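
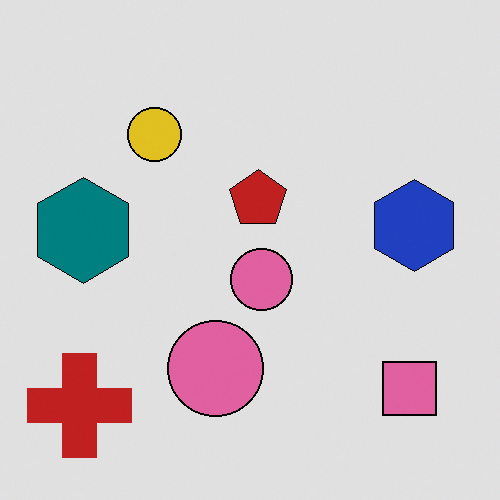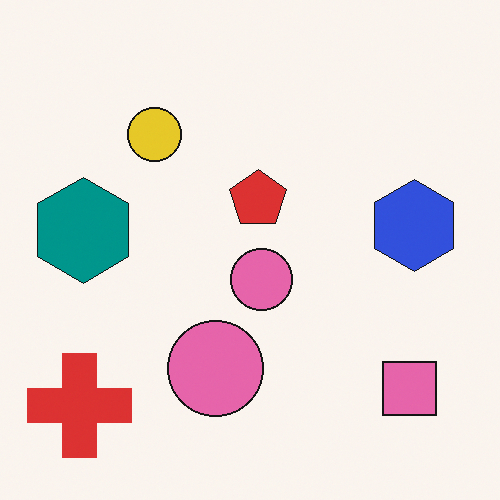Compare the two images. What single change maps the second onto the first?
This is the original image moderately posterized.

Each flat color has snapped to a coarser quantized level — most visibly, the near-white background has dropped to a flat grey.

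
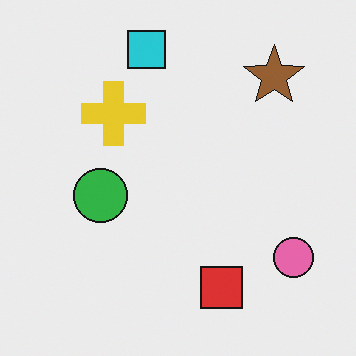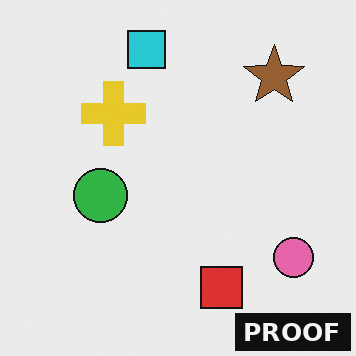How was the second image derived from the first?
Watermarked with the text "PROOF" in the lower-right corner.

A dark label reading "PROOF" appears in the lower-right corner.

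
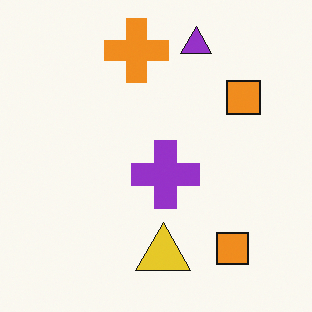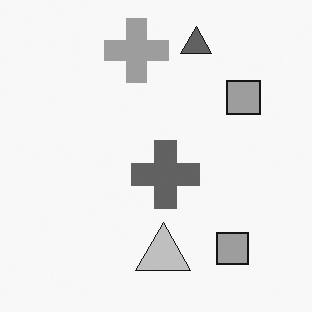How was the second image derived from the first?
The second image is the first converted to grayscale.

All color is removed — every shape is now a shade of grey.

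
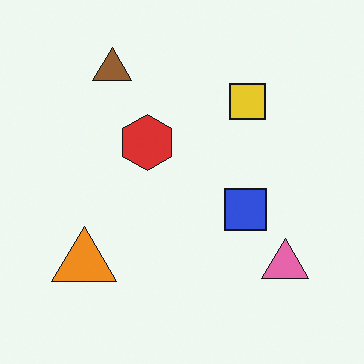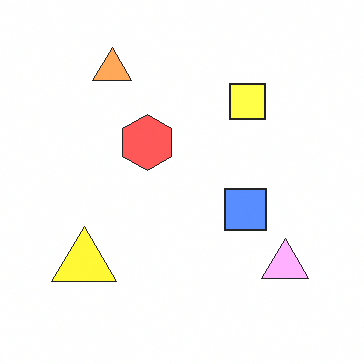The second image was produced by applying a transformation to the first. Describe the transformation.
The second image is the first brightened a lot.

Every pixel — background and shapes alike — is uniformly brightened.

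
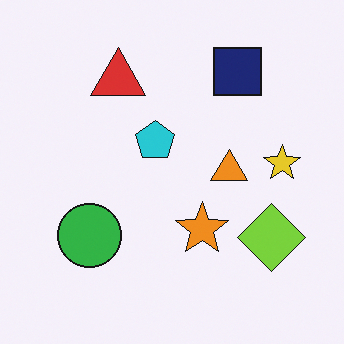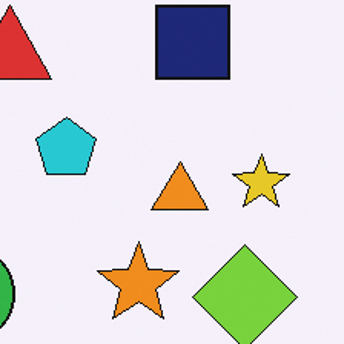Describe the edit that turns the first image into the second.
The transformation is: cropped to a modestly smaller region and rescaled.

The visible shapes are larger and the field of view is narrower; shapes near the original edges may be partly or wholly outside the frame — a crop-and-rescale.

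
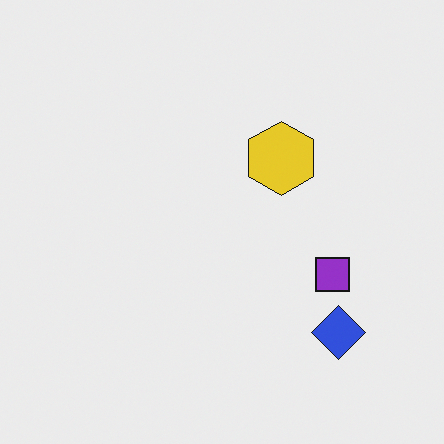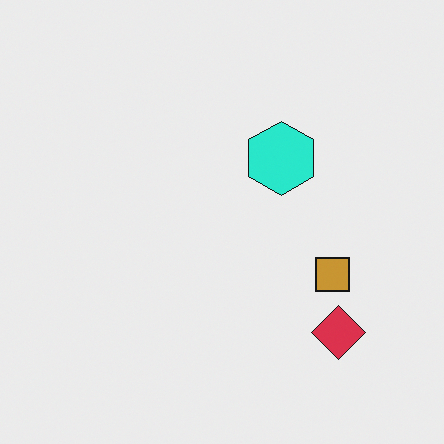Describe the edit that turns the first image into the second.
The image was hue-shifted through roughly a third of the color wheel.

Every shape's color has rotated by the same amount around the hue wheel — a uniform hue shift.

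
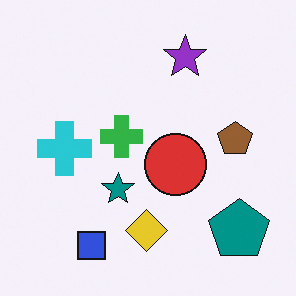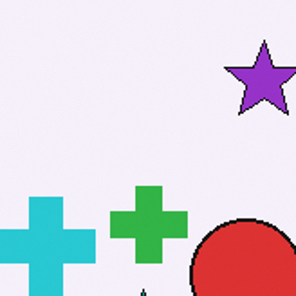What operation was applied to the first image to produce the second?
This is the original image cropped tightly and scaled back up.

The visible shapes are larger and the field of view is narrower; shapes near the original edges may be partly or wholly outside the frame — a crop-and-rescale.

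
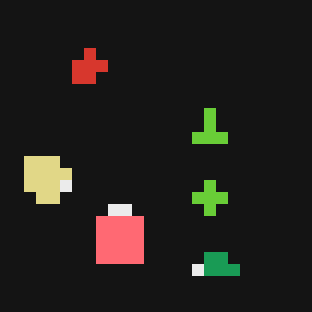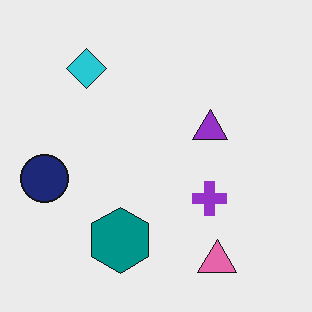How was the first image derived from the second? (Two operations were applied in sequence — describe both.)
The transformation is: color-inverted (negative), then heavily pixelated into large blocks.

The light background has become dark and every shape's color is its complement — a photographic negative. Shapes are reduced to large square blocks; fine edges and outlines are lost — a downscale-then-upscale (mosaic) effect.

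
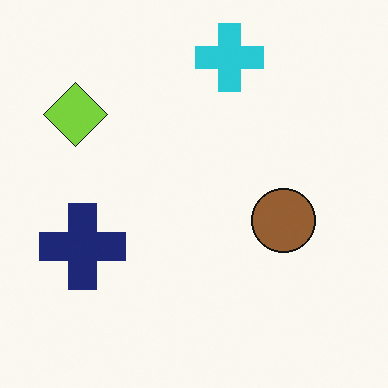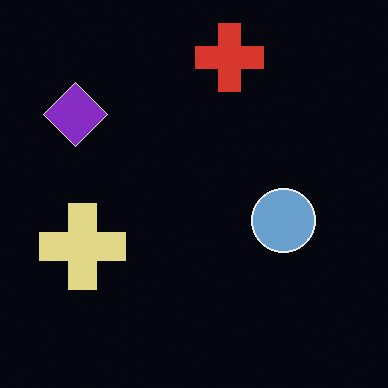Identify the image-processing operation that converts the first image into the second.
The image was color-inverted (negative).

The light background has become dark and every shape's color is its complement — a photographic negative.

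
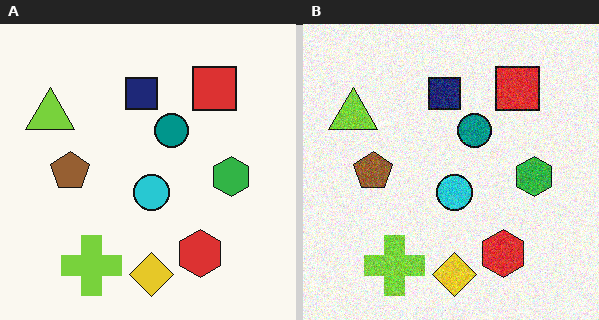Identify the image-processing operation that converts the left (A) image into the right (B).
The right (B) image is the left (A) degraded with visible gaussian noise.

Random speckle covers the whole image, including the flat background.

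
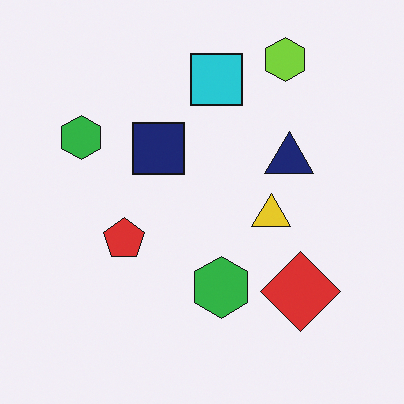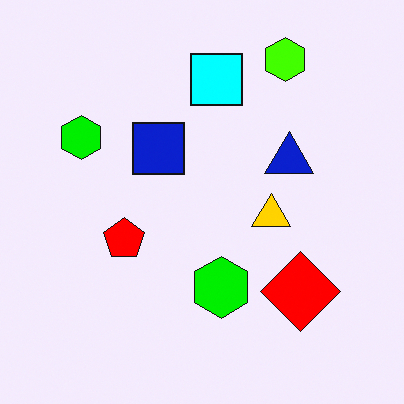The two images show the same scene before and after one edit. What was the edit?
The transformation is: made much more vivid (saturation change).

All colors are more vivid — a global saturation change.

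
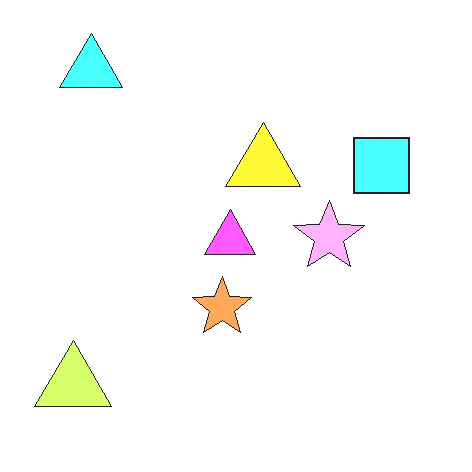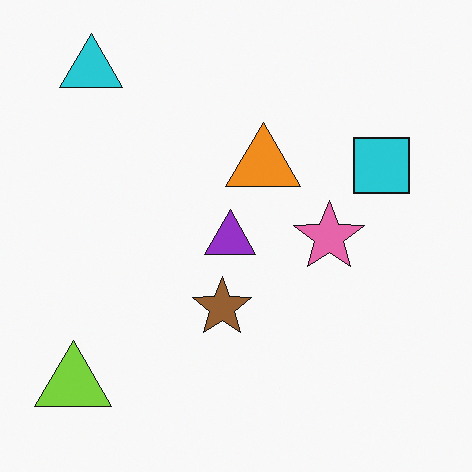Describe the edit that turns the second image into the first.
The first image is the second brightened a lot.

Every pixel — background and shapes alike — is uniformly brightened.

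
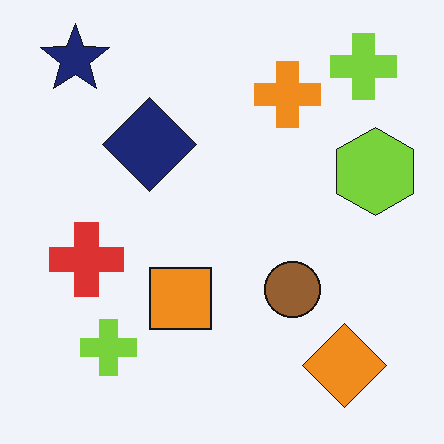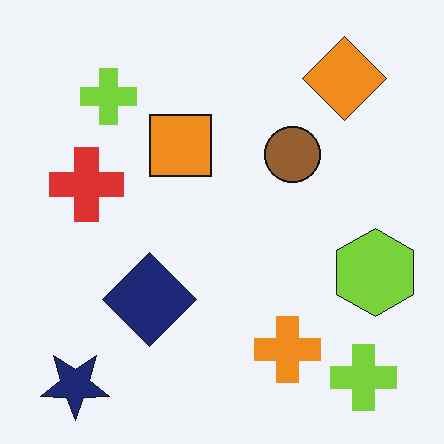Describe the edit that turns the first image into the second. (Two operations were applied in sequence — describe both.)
Flipped vertically (top ↔ bottom), then JPEG-compressed with visible artifacts.

The navy star is in the top-left of the first image and the bottom-left of the second — shapes on opposite sides of the horizontal midline have swapped in a mirror flip. Blocky 8×8 compression artifacts appear around shape edges and the flat background shows ringing — characteristic JPEG degradation.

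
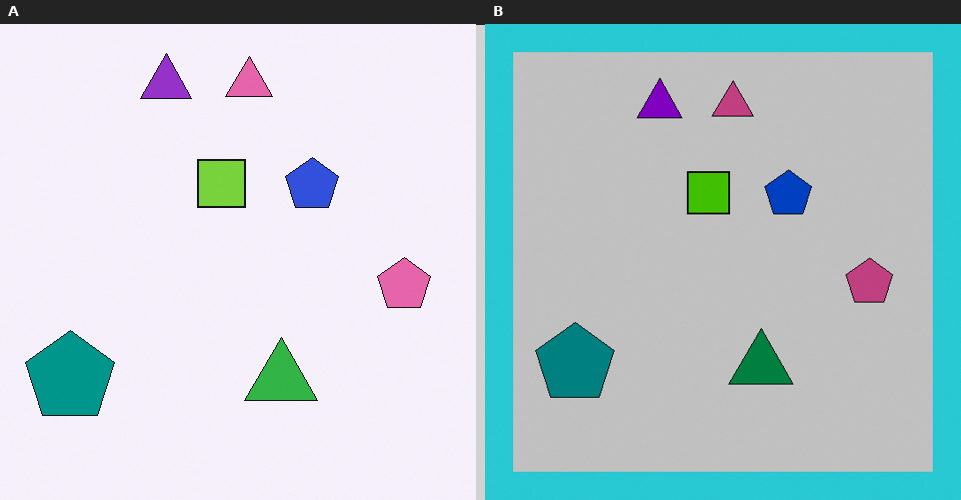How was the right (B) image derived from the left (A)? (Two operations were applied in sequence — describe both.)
The right (B) image is the left (A) aggressively posterized, then framed with a cyan border.

Each flat color has snapped to a coarser quantized level — most visibly, the near-white background has dropped to a flat grey. A solid cyan frame runs around the edge of the right (B) image, with the content slightly shrunk inside it.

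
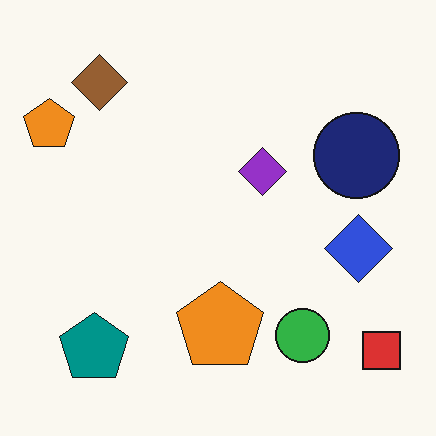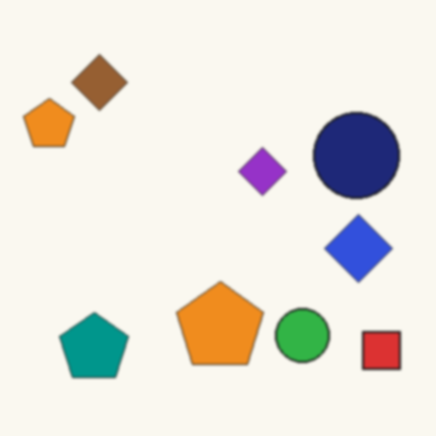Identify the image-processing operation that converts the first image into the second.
It was given a subtle gaussian blur.

Shape edges and outlines are uniformly softened across the whole image.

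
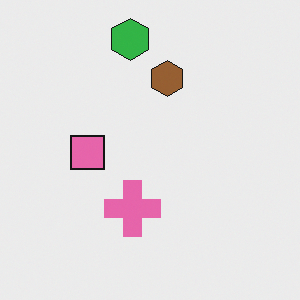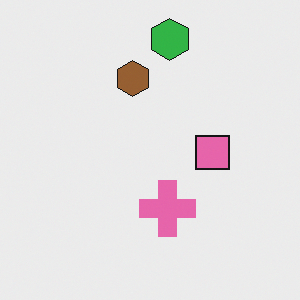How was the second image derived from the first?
This is the original image flipped horizontally (left ↔ right).

The pink square is in the left of the first image and the right of the second — shapes on opposite sides of the vertical midline have swapped in a mirror flip.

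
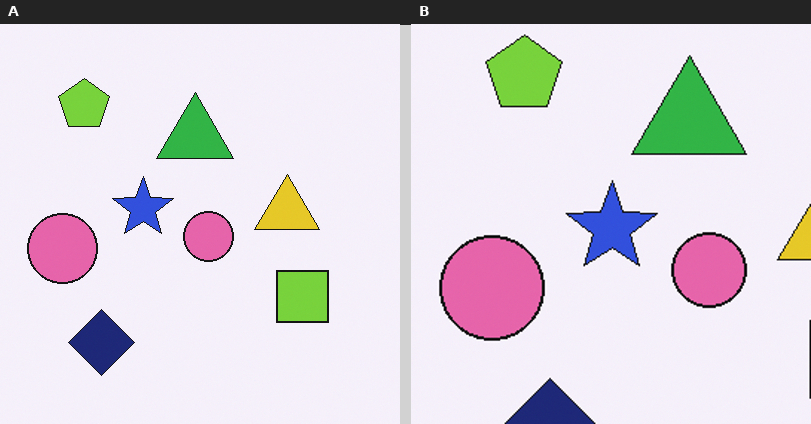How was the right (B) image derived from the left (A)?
This is the original image cropped to a modestly smaller region and rescaled.

The visible shapes are larger and the field of view is narrower; shapes near the original edges may be partly or wholly outside the frame — a crop-and-rescale.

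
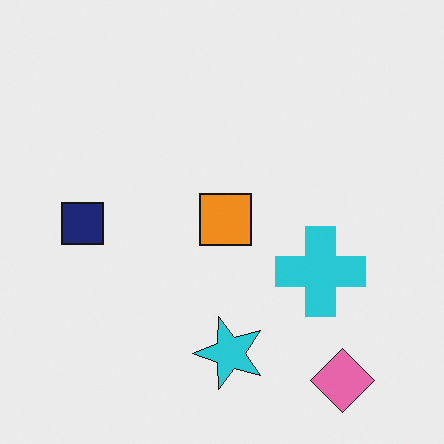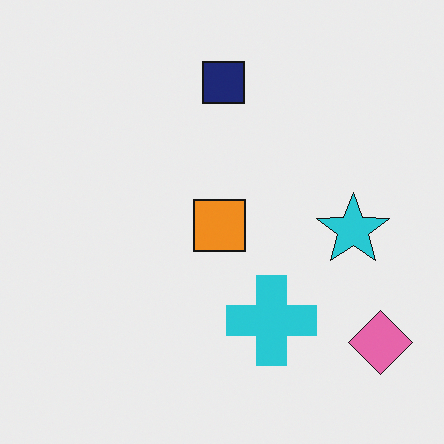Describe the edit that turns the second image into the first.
The first image is the second transposed (reflected across the top-left ↔ bottom-right diagonal).

Shapes have swapped their row and column positions — what was in the top-right is now in the bottom-left — a diagonal reflection.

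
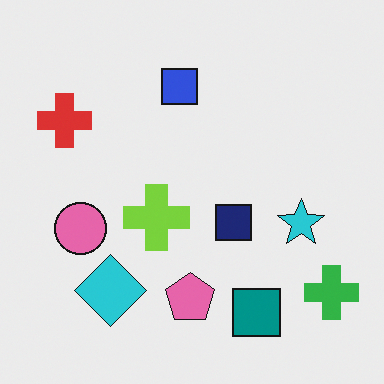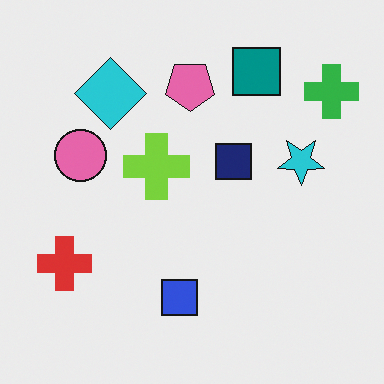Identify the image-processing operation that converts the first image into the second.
It was flipped vertically (top ↔ bottom).

The teal square is in the bottom of the first image and the top of the second — shapes on opposite sides of the horizontal midline have swapped in a mirror flip.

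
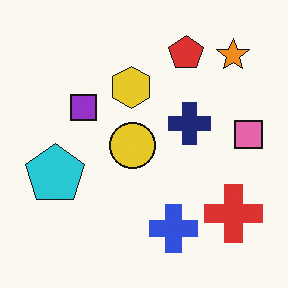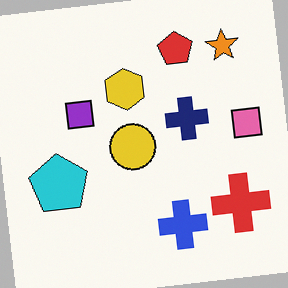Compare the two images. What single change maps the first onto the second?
The second image is the first rotated counter-clockwise by a slight angle.

Every shape is tilted by the same angle and the image corners show triangular fill wedges — a whole-image rotation by a non-right angle.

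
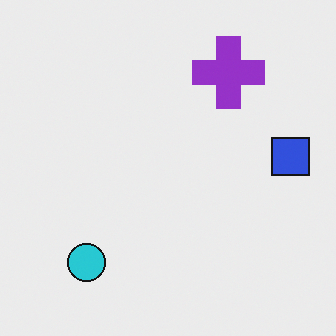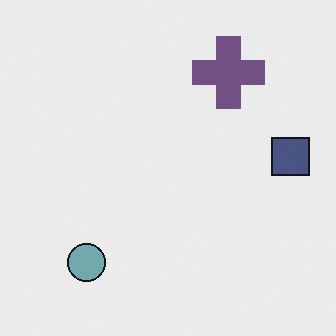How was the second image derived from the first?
It was heavily desaturated.

All colors are more muted and greyish — a global saturation change.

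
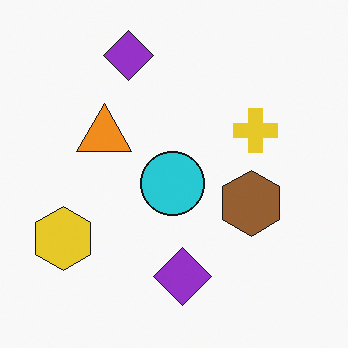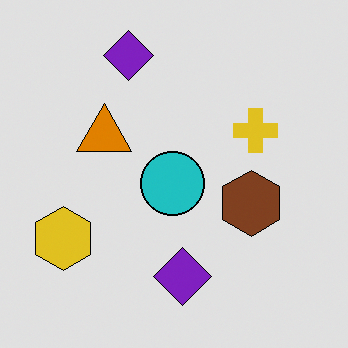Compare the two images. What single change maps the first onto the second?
The second image is the first moderately posterized.

Each flat color has snapped to a coarser quantized level — most visibly, the near-white background has dropped to a flat grey.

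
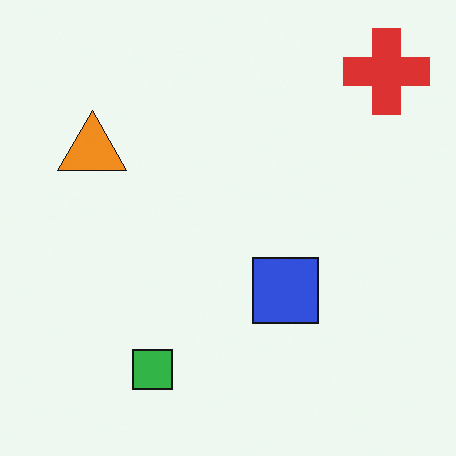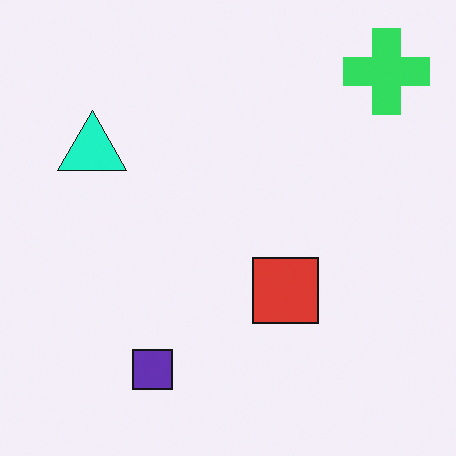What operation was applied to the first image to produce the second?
This is the original image hue-shifted noticeably.

Every shape's color has rotated by the same amount around the hue wheel — a uniform hue shift.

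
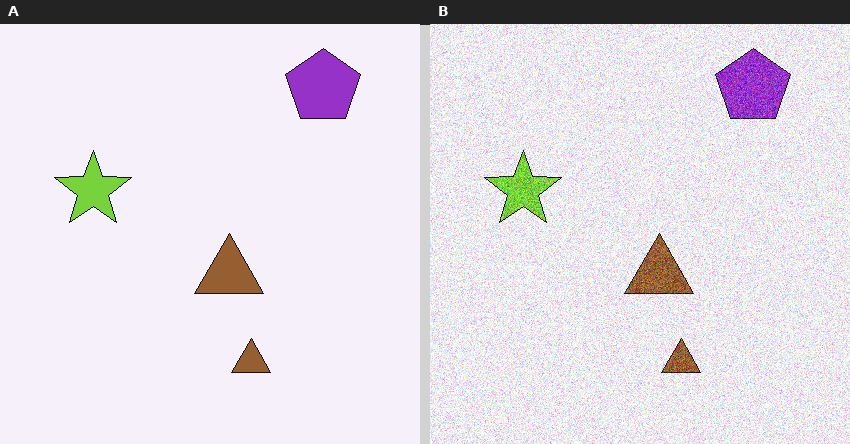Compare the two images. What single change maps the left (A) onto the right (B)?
The transformation is: degraded with heavy additive noise.

Random speckle covers the whole image, including the flat background.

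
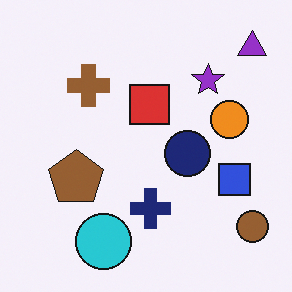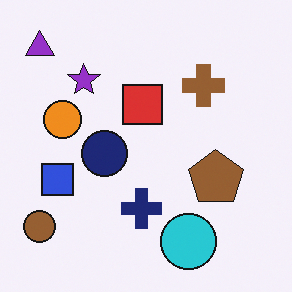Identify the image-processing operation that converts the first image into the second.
The transformation is: flipped horizontally (left ↔ right).

The purple triangle is in the top-right of the first image and the top-left of the second — shapes on opposite sides of the vertical midline have swapped in a mirror flip.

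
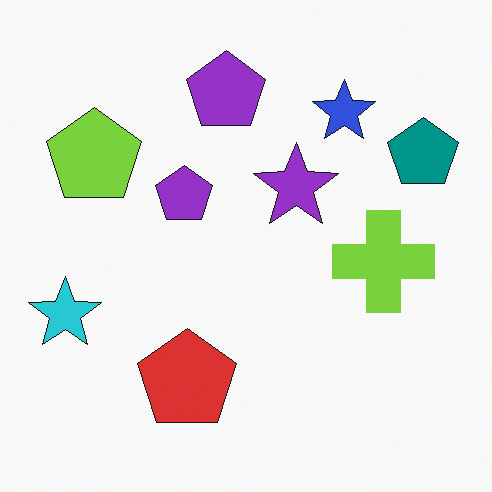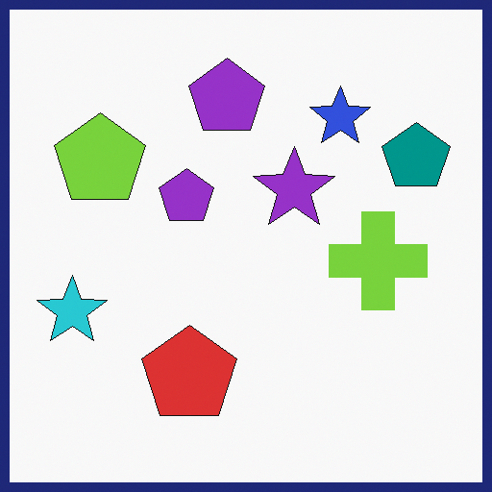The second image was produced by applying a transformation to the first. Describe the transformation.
The image was framed with a navy border.

A solid navy frame runs around the edge of the second image, with the content slightly shrunk inside it.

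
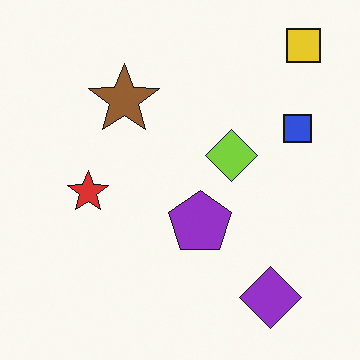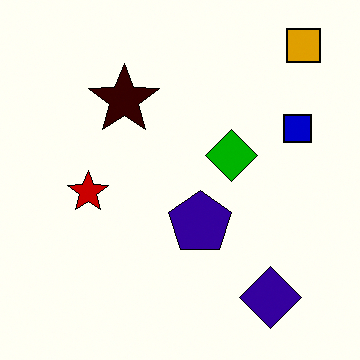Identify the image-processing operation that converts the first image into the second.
It was given much higher contrast.

Tones are pushed away from mid-grey across the whole image — a global contrast change.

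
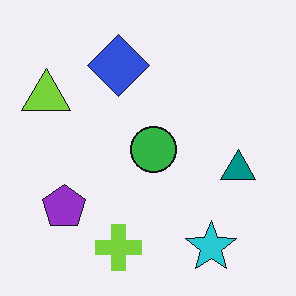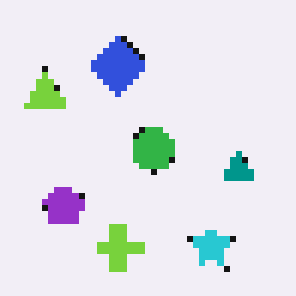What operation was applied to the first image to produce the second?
The image was moderately pixelated.

Shapes are reduced to large square blocks; fine edges and outlines are lost — a downscale-then-upscale (mosaic) effect.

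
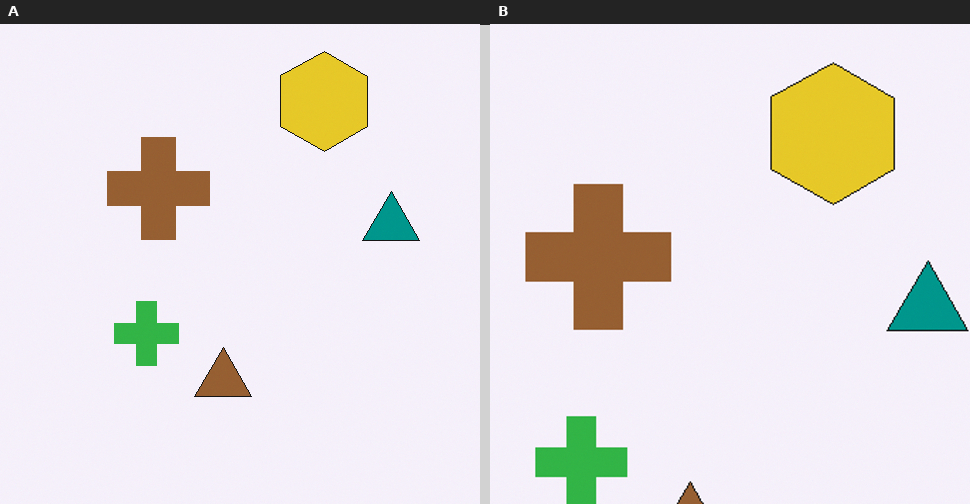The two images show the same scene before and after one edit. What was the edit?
Cropped slightly and scaled back up.

The visible shapes are larger and the field of view is narrower; shapes near the original edges may be partly or wholly outside the frame — a crop-and-rescale.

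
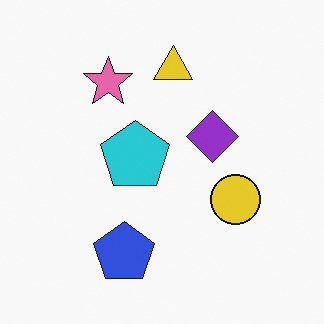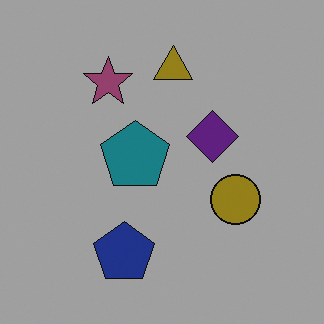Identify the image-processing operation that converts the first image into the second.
The transformation is: substantially darkened.

Every pixel — background and shapes alike — is uniformly darkened.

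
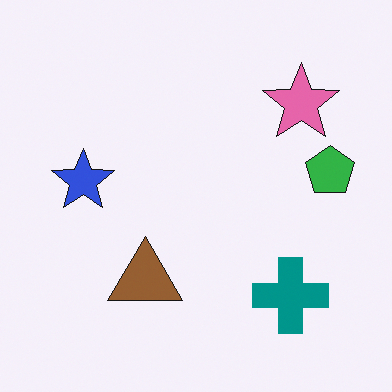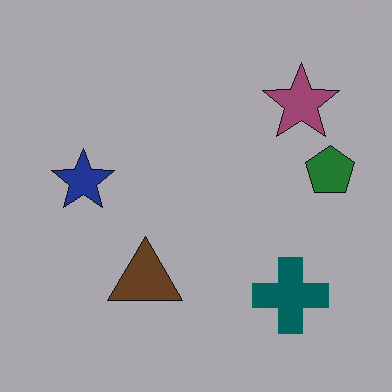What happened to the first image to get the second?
Noticeably darkened.

Every pixel — background and shapes alike — is uniformly darkened.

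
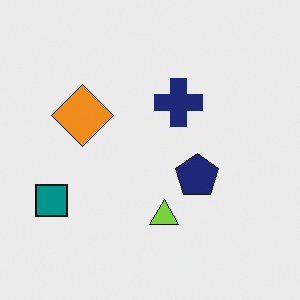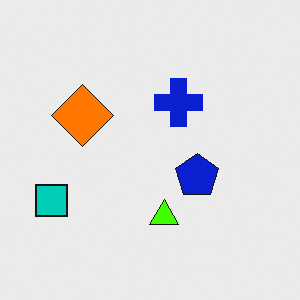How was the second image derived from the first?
The second image is the first heavily oversaturated.

All colors are more vivid — a global saturation change.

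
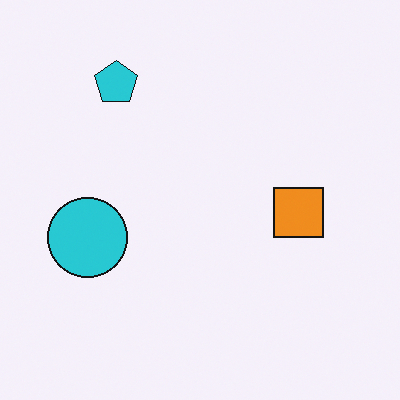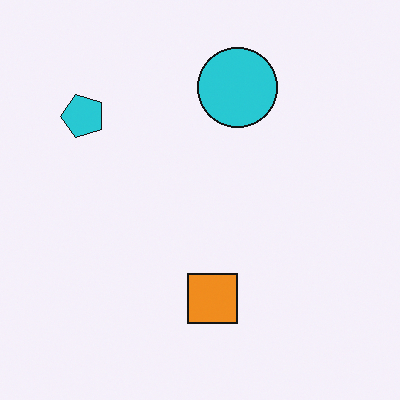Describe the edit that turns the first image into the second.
Transposed (reflected across the top-left ↔ bottom-right diagonal).

Shapes have swapped their row and column positions — what was in the top-right is now in the bottom-left — a diagonal reflection.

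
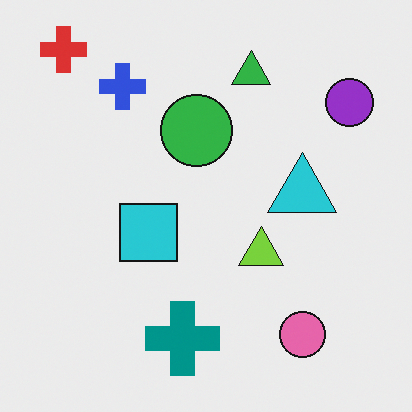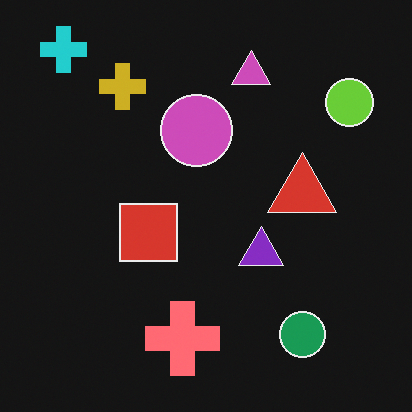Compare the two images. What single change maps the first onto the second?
The transformation is: color-inverted (negative).

The light background has become dark and every shape's color is its complement — a photographic negative.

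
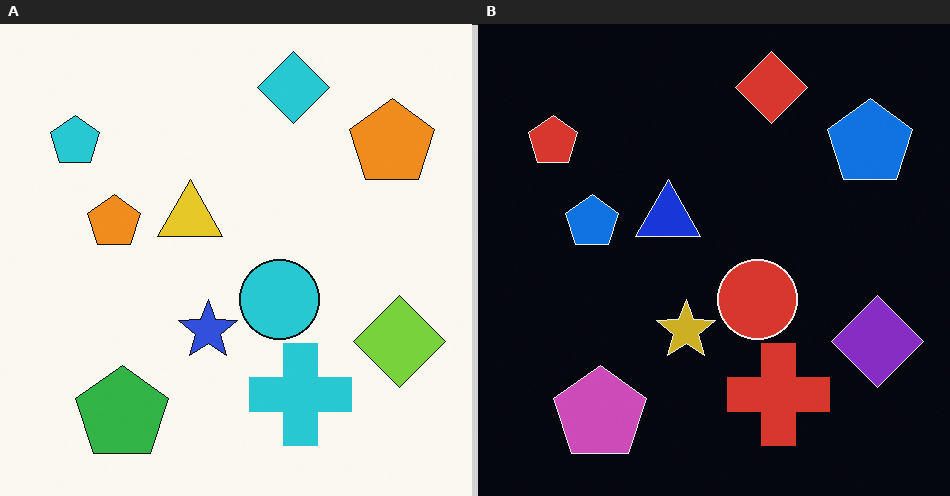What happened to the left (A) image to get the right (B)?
The image was color-inverted (negative).

The light background has become dark and every shape's color is its complement — a photographic negative.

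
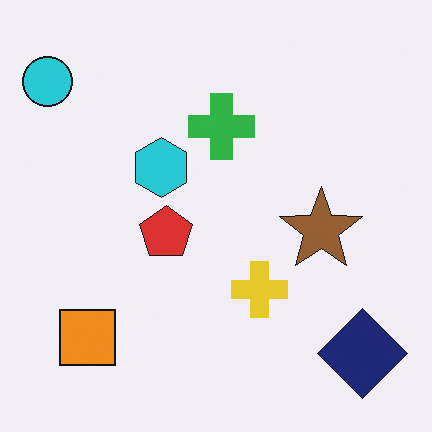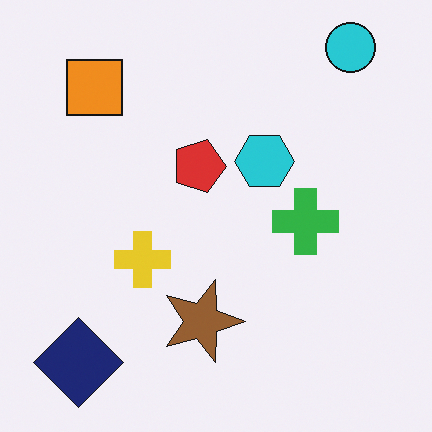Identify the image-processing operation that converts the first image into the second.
Rotated 90° clockwise.

The cyan circle sits in the top-left of the first image and the top-right of the second — consistent with a whole-image 90° clockwise rotation.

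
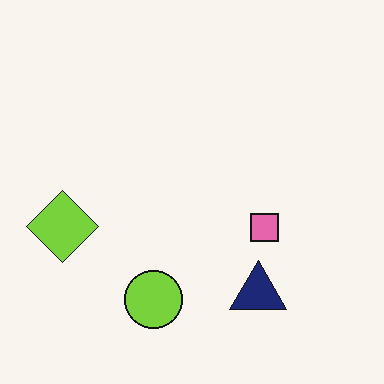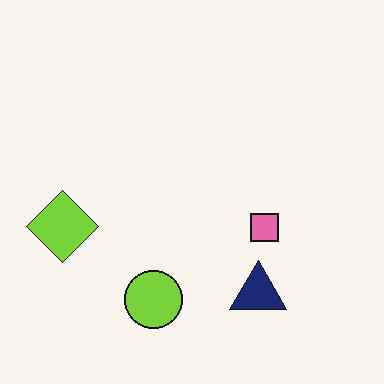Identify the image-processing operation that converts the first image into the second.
The second image is the first given moderate JPEG compression.

Blocky 8×8 compression artifacts appear around shape edges and the flat background shows ringing — characteristic JPEG degradation.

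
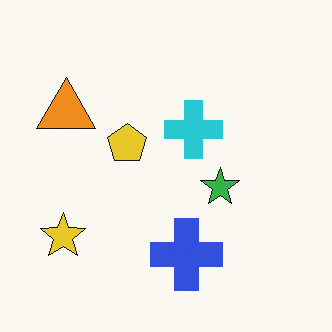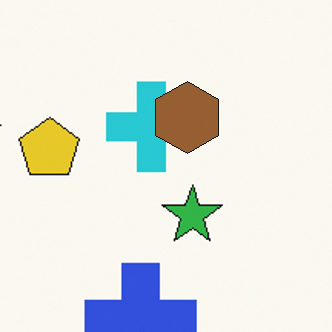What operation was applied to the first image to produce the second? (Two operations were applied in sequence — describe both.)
It was cropped to a modestly smaller region and rescaled, then overlaid with an additional brown hexagon.

The visible shapes are larger and the field of view is narrower; shapes near the original edges may be partly or wholly outside the frame — a crop-and-rescale. A brown hexagon appears in the second image that is absent from the first.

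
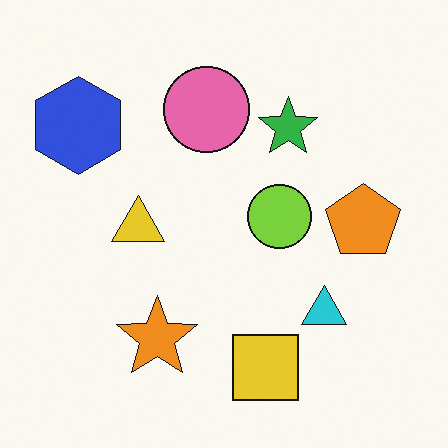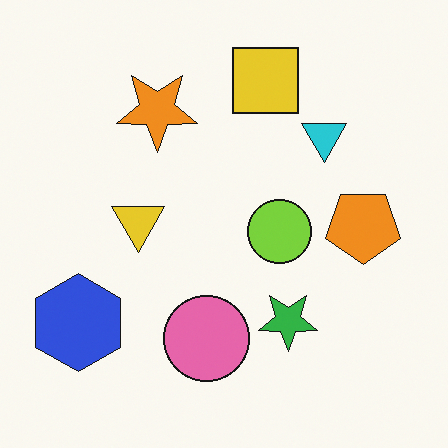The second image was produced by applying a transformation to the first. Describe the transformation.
The transformation is: flipped vertically (top ↔ bottom).

The yellow square is in the bottom of the first image and the top of the second — shapes on opposite sides of the horizontal midline have swapped in a mirror flip.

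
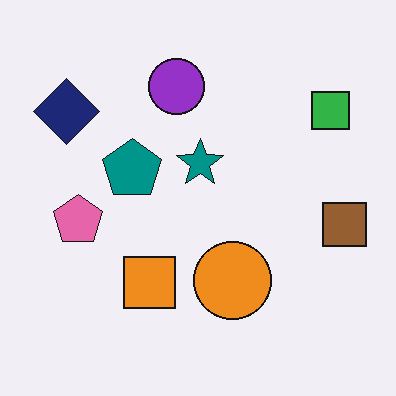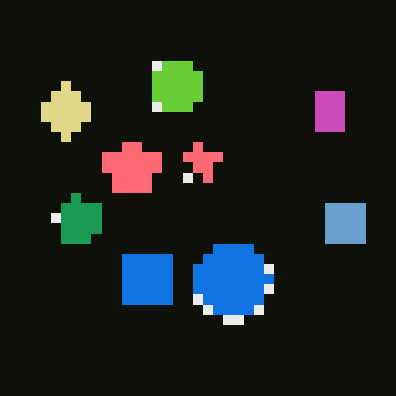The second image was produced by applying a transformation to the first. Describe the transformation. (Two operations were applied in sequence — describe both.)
Color-inverted (negative), then heavily pixelated into large blocks.

The light background has become dark and every shape's color is its complement — a photographic negative. Shapes are reduced to large square blocks; fine edges and outlines are lost — a downscale-then-upscale (mosaic) effect.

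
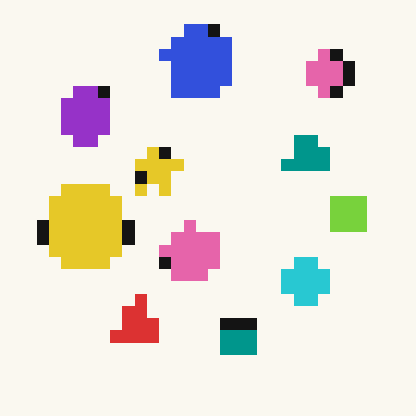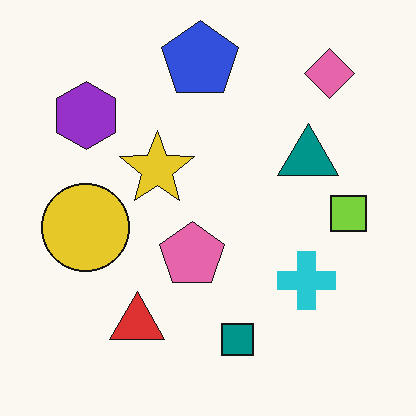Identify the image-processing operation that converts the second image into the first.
The first image is the second coarsely pixelated.

Shapes are reduced to large square blocks; fine edges and outlines are lost — a downscale-then-upscale (mosaic) effect.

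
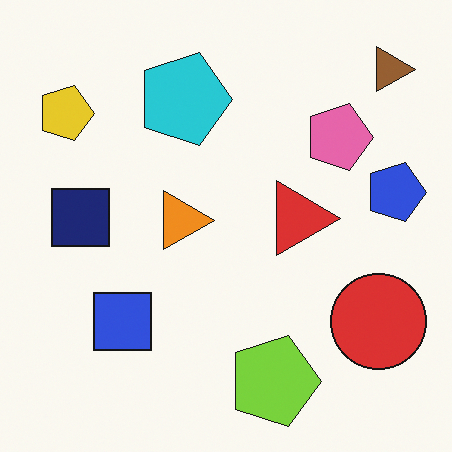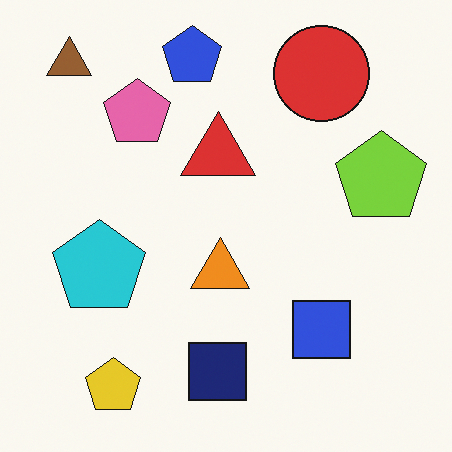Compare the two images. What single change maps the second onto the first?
It was rotated 90° clockwise.

The brown triangle sits in the top-left of the second image and the top-right of the first — consistent with a whole-image 90° clockwise rotation.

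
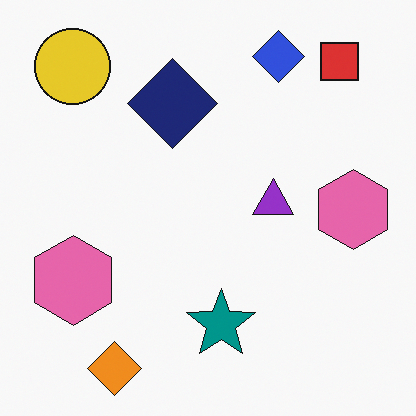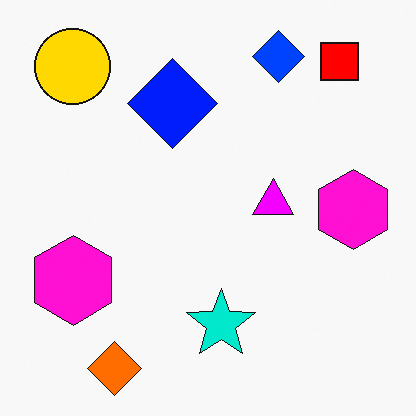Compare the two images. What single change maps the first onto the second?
It was heavily oversaturated.

All colors are more vivid — a global saturation change.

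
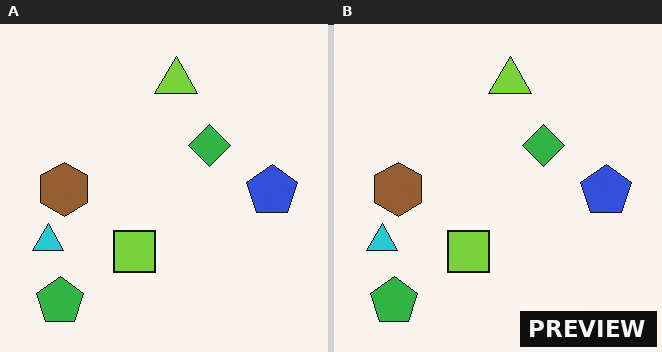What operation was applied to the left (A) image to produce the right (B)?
Watermarked with the text "PREVIEW" in the lower-right corner.

A dark label reading "PREVIEW" appears in the lower-right corner.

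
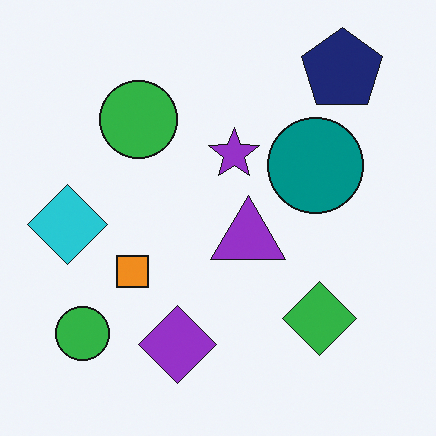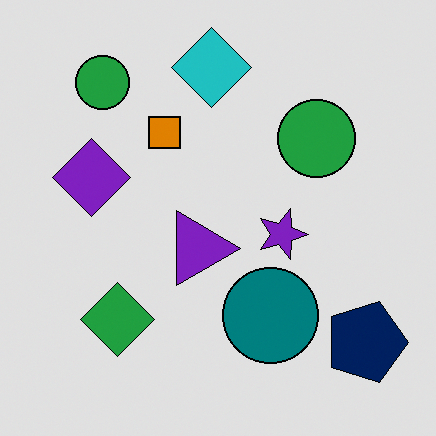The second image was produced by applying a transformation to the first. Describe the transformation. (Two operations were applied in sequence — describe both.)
It was rotated 90° clockwise, then moderately posterized.

The navy pentagon sits in the top-right of the first image and the bottom-right of the second — consistent with a whole-image 90° clockwise rotation. Each flat color has snapped to a coarser quantized level — most visibly, the near-white background has dropped to a flat grey.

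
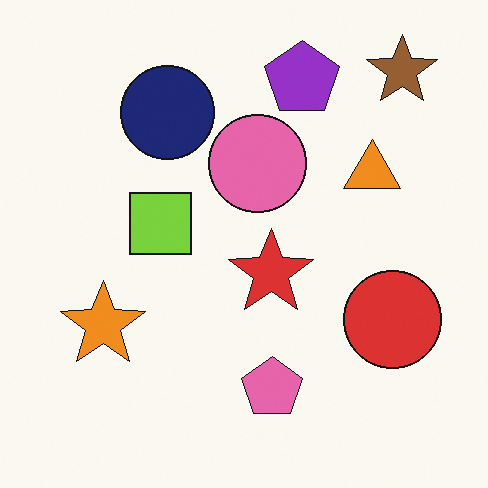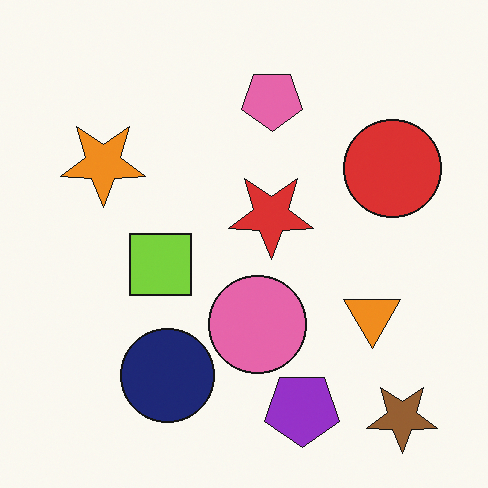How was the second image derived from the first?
This is the original image flipped vertically (top ↔ bottom).

The brown star is in the top-right of the first image and the bottom-right of the second — shapes on opposite sides of the horizontal midline have swapped in a mirror flip.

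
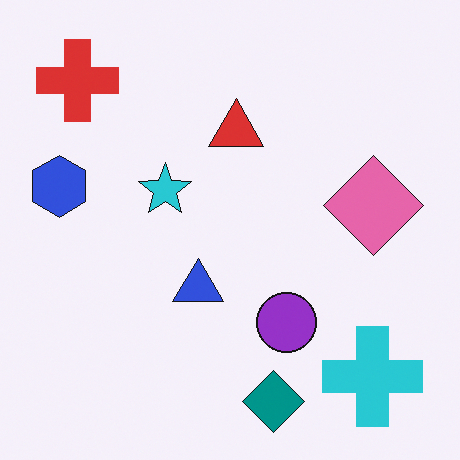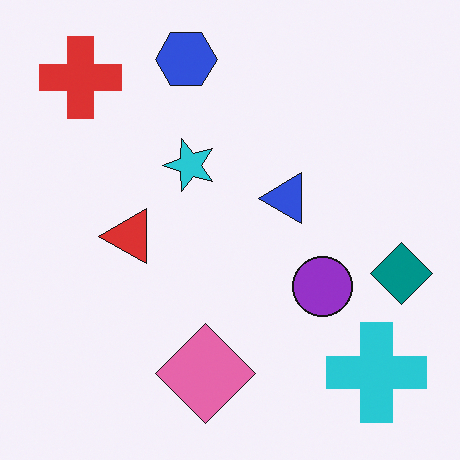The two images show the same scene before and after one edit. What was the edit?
This is the original image transposed (reflected across the top-left ↔ bottom-right diagonal).

Shapes have swapped their row and column positions — what was in the top-right is now in the bottom-left — a diagonal reflection.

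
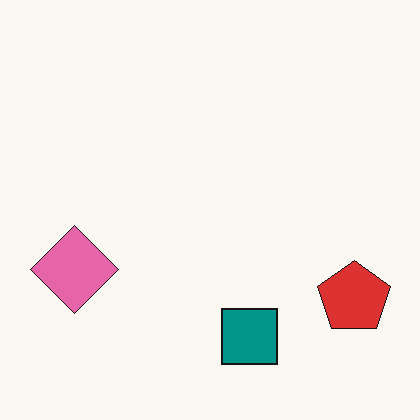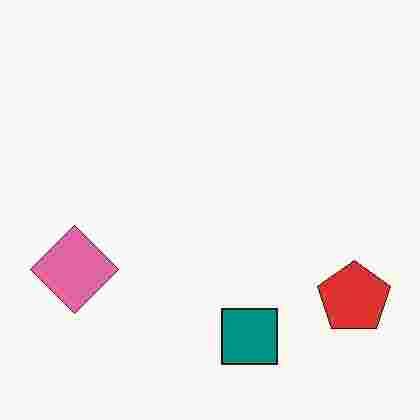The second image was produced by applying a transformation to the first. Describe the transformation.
The transformation is: heavily JPEG-compressed with obvious blocking artifacts.

Blocky 8×8 compression artifacts appear around shape edges and the flat background shows ringing — characteristic JPEG degradation.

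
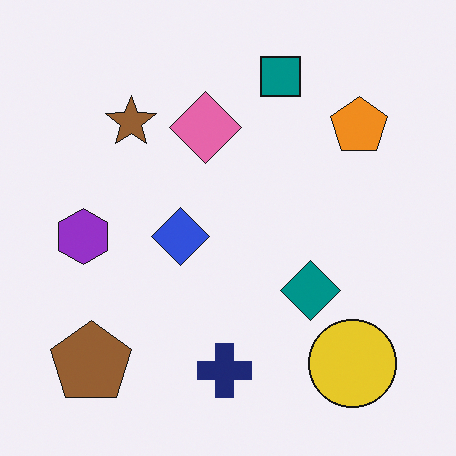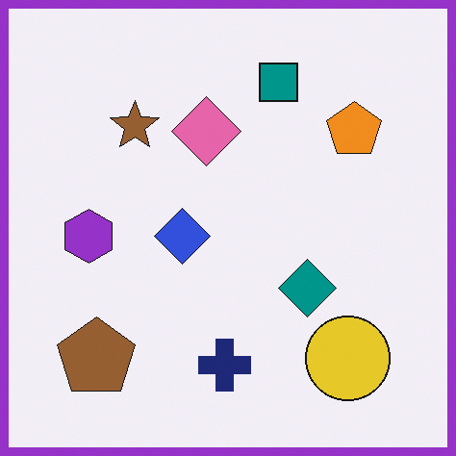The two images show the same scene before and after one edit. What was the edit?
It was framed with a purple border.

A solid purple frame runs around the edge of the second image, with the content slightly shrunk inside it.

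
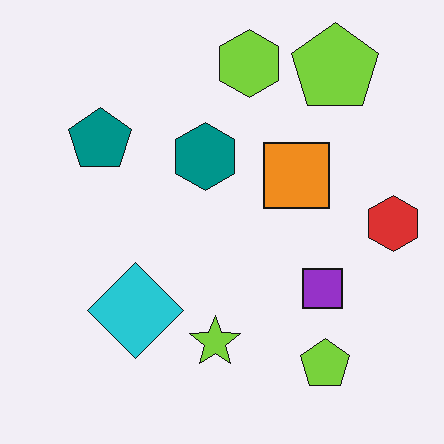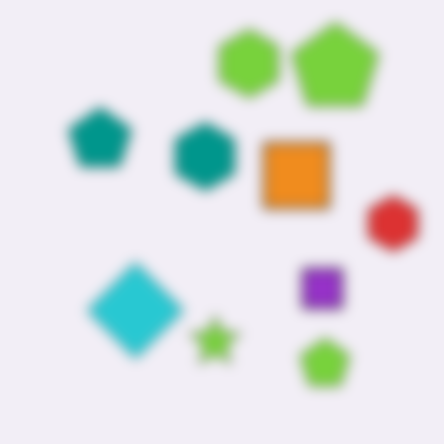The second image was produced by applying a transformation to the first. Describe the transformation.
Heavily blurred.

Shape edges and outlines are uniformly softened across the whole image.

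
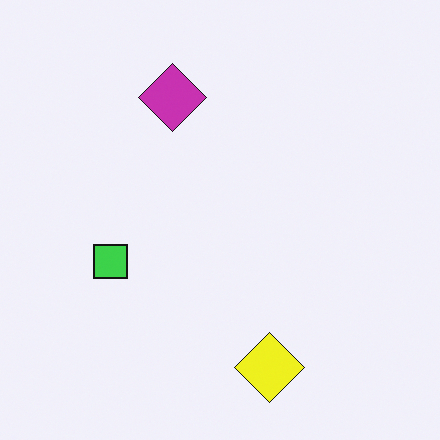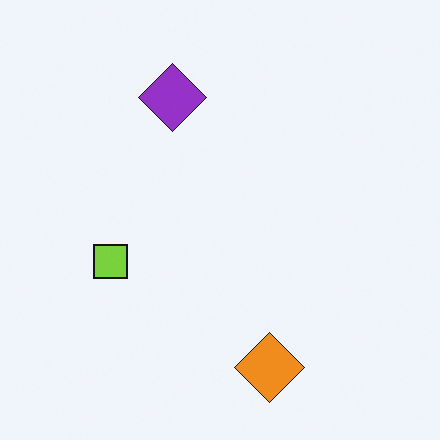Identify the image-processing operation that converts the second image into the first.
The first image is the second hue-shifted slightly.

Every shape's color has rotated by the same amount around the hue wheel — a uniform hue shift.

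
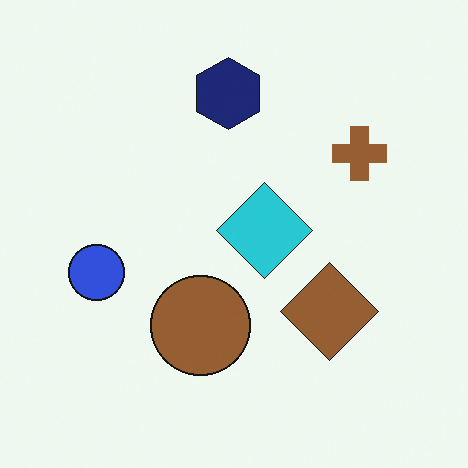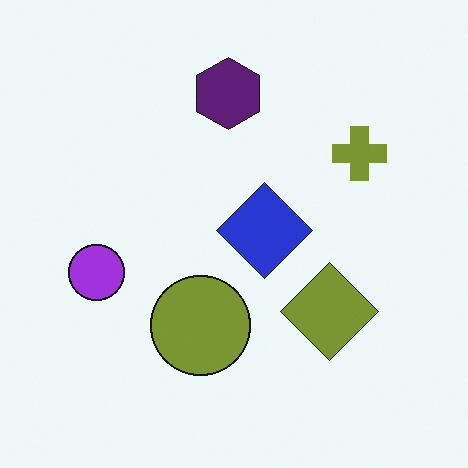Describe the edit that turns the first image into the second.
This is the original image hue-shifted slightly.

Every shape's color has rotated by the same amount around the hue wheel — a uniform hue shift.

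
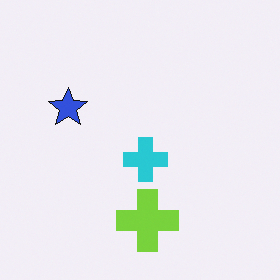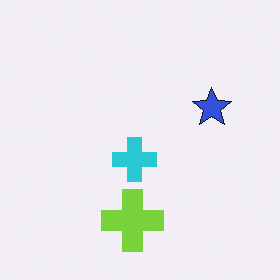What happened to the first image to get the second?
The transformation is: flipped horizontally (left ↔ right).

The blue star is in the left of the first image and the right of the second — shapes on opposite sides of the vertical midline have swapped in a mirror flip.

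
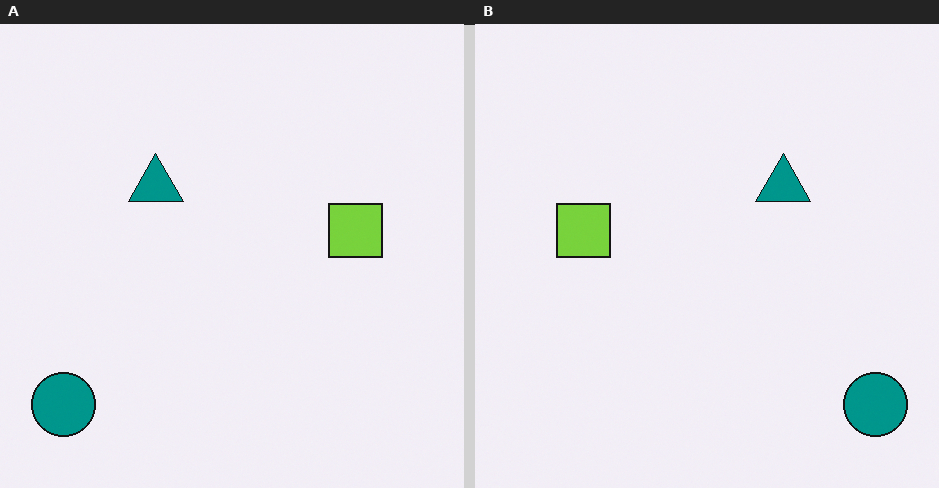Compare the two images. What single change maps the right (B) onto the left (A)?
The transformation is: flipped horizontally (left ↔ right).

The teal circle is in the bottom-right of the right (B) image and the bottom-left of the left (A) — shapes on opposite sides of the vertical midline have swapped in a mirror flip.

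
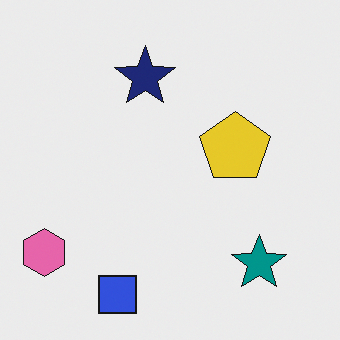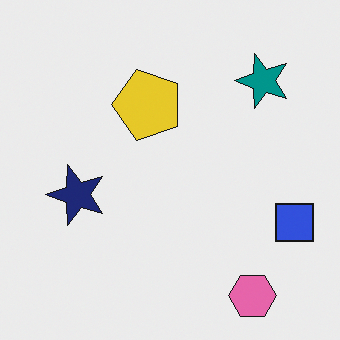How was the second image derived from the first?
This is the original image rotated 90° counter-clockwise.

The pink hexagon sits in the bottom-left of the first image and the bottom-right of the second — consistent with a whole-image 90° counter-clockwise rotation.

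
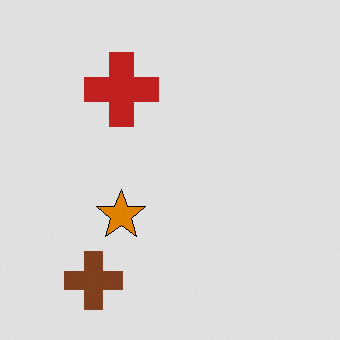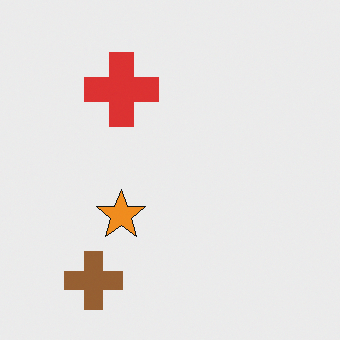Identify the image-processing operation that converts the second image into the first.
It was moderately posterized.

Each flat color has snapped to a coarser quantized level — most visibly, the near-white background has dropped to a flat grey.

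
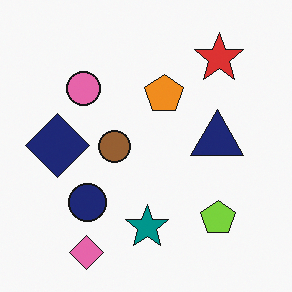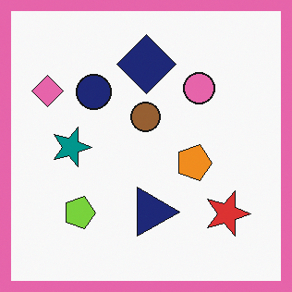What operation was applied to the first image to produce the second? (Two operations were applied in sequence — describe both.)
The second image is the first rotated 90° clockwise, then framed with a pink border.

The pink diamond sits in the bottom-left of the first image and the top-left of the second — consistent with a whole-image 90° clockwise rotation. A solid pink frame runs around the edge of the second image, with the content slightly shrunk inside it.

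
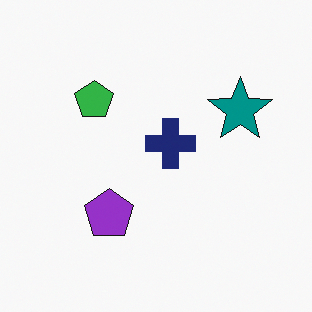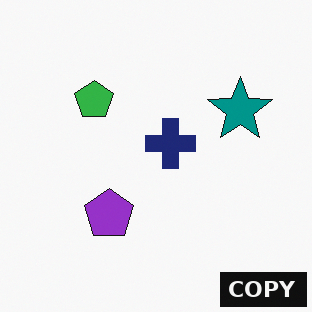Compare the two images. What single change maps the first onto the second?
The second image is the first watermarked with the text "COPY" in the lower-right corner.

A dark label reading "COPY" appears in the lower-right corner.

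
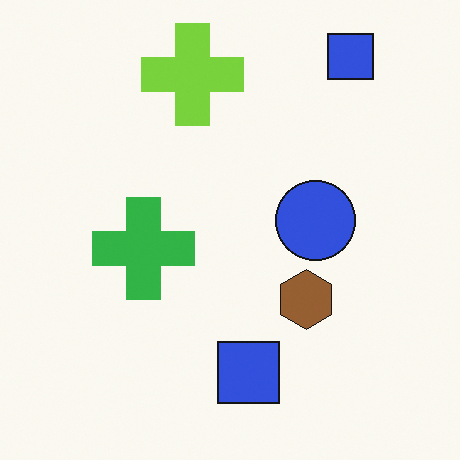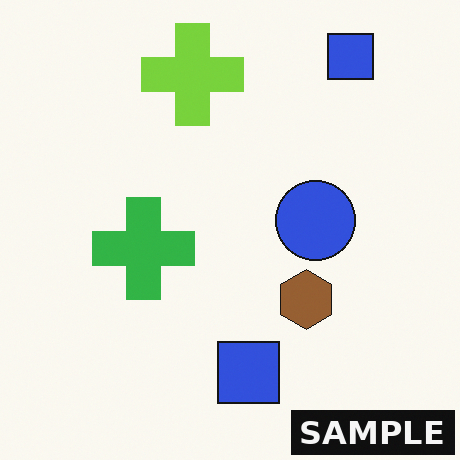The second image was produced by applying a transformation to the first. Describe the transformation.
This is the original image watermarked with the text "SAMPLE" in the lower-right corner.

A dark label reading "SAMPLE" appears in the lower-right corner.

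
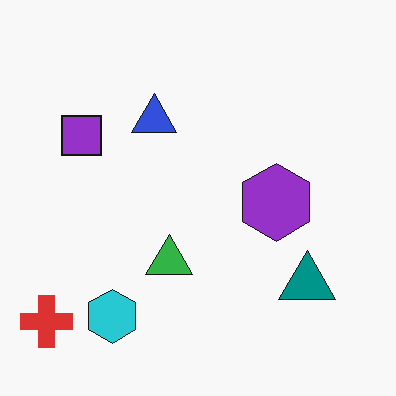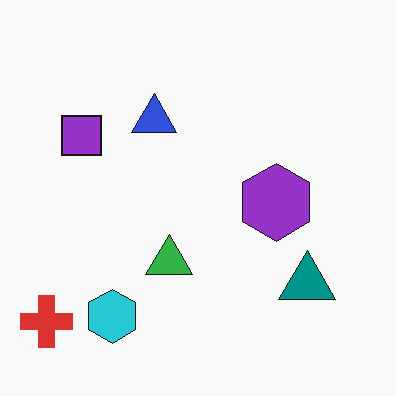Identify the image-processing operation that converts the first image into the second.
This is the original image JPEG-compressed with visible artifacts.

Blocky 8×8 compression artifacts appear around shape edges and the flat background shows ringing — characteristic JPEG degradation.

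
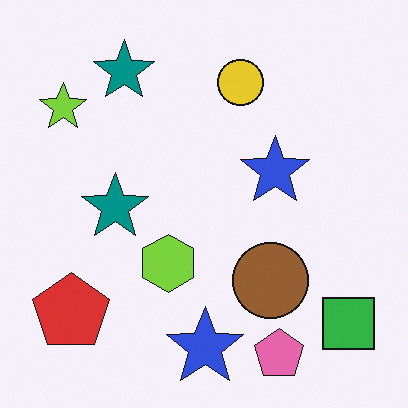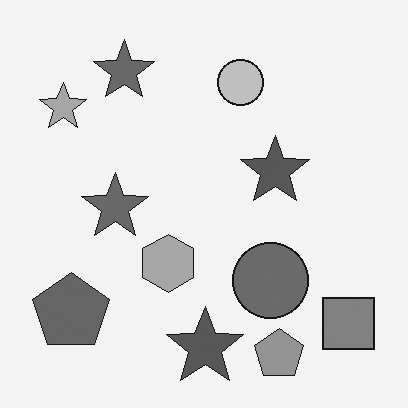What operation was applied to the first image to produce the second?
The image was converted to grayscale.

All color is removed — every shape is now a shade of grey.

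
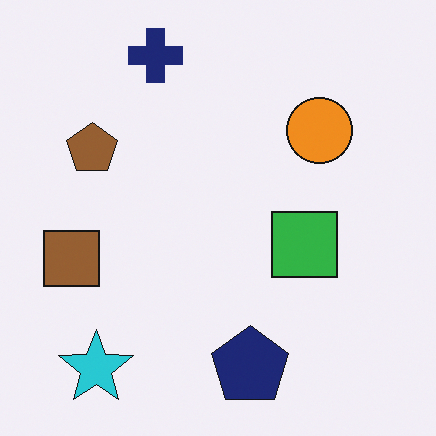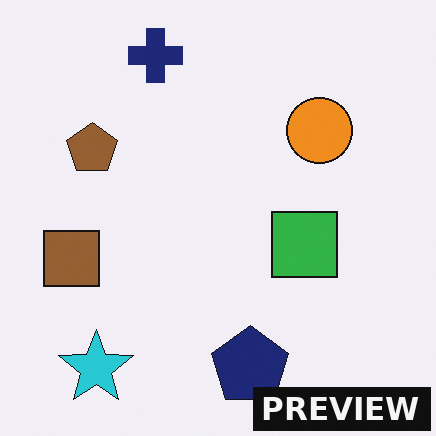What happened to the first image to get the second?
The image was watermarked with the text "PREVIEW" in the lower-right corner.

A dark label reading "PREVIEW" appears in the lower-right corner.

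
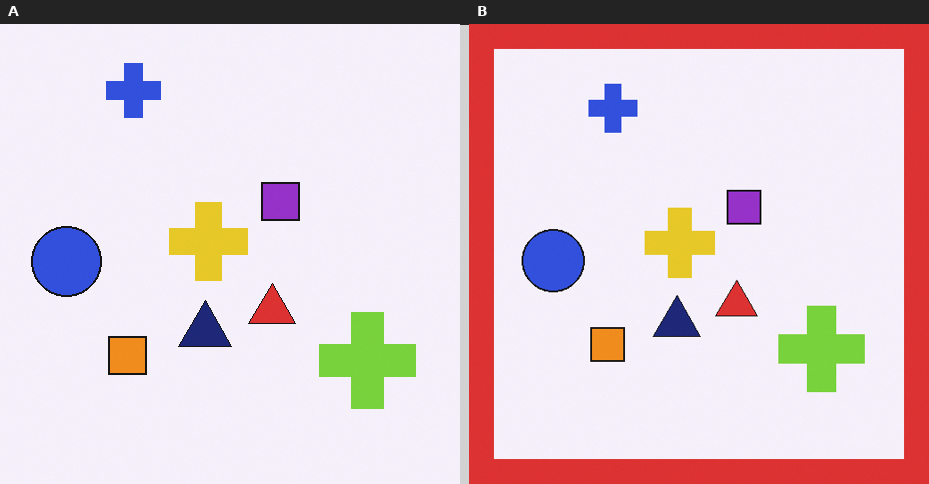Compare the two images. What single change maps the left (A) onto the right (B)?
The image was framed with a red border.

A solid red frame runs around the edge of the right (B) image, with the content slightly shrunk inside it.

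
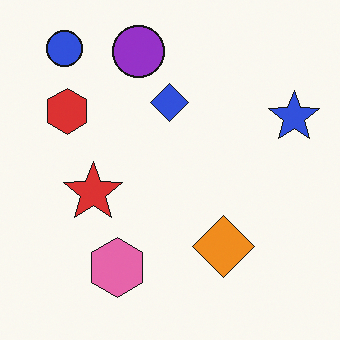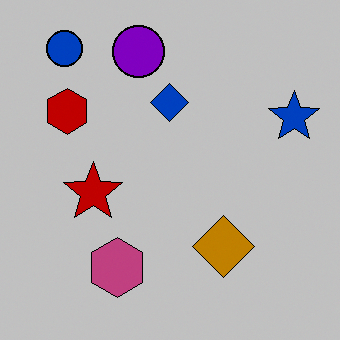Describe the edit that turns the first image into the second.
The image was heavily posterized to just a handful of flat colors.

Each flat color has snapped to a coarser quantized level — most visibly, the near-white background has dropped to a flat grey.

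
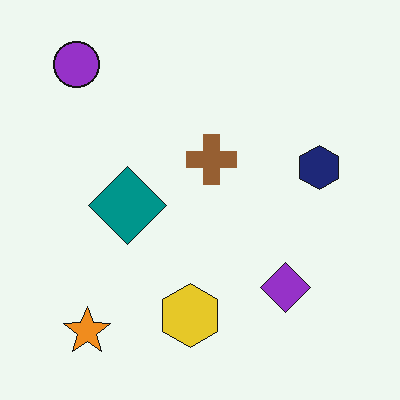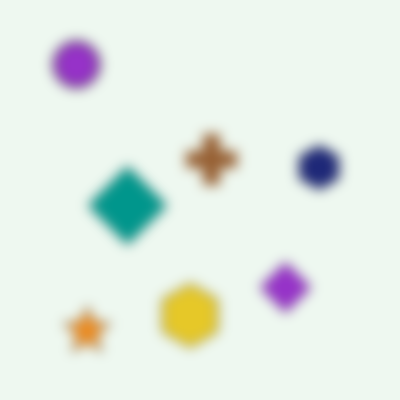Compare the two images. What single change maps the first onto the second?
Heavily blurred.

Shape edges and outlines are uniformly softened across the whole image.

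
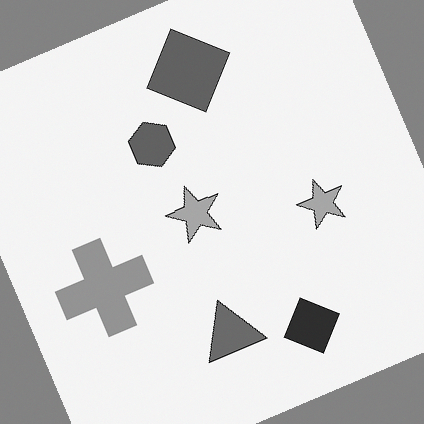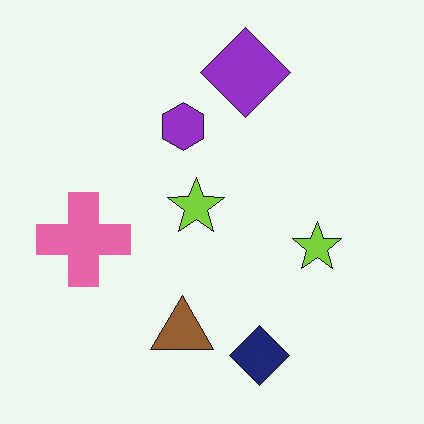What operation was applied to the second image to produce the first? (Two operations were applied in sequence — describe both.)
It was rotated counter-clockwise by a clearly visible amount, then converted to grayscale.

Every shape is tilted by the same angle and the image corners show triangular fill wedges — a whole-image rotation by a non-right angle. All color is removed — every shape is now a shade of grey.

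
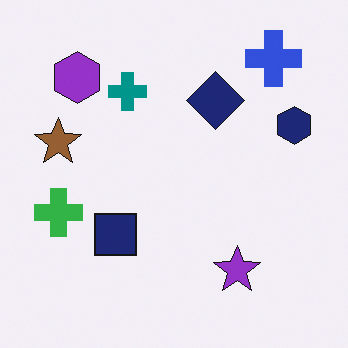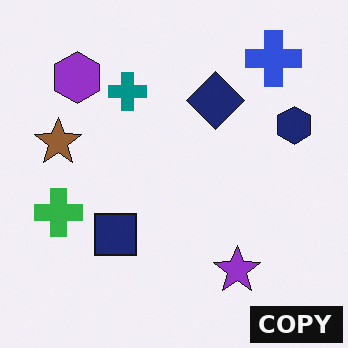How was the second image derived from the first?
Watermarked with the text "COPY" in the lower-right corner.

A dark label reading "COPY" appears in the lower-right corner.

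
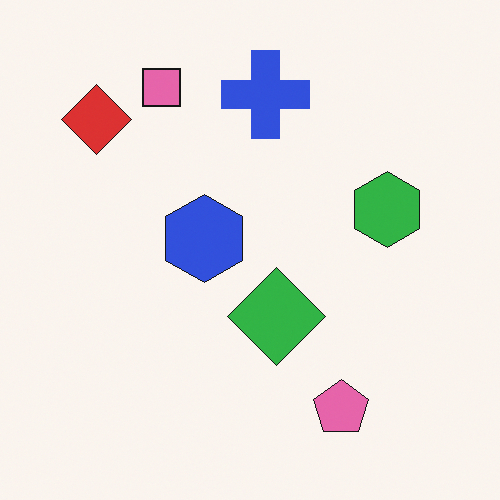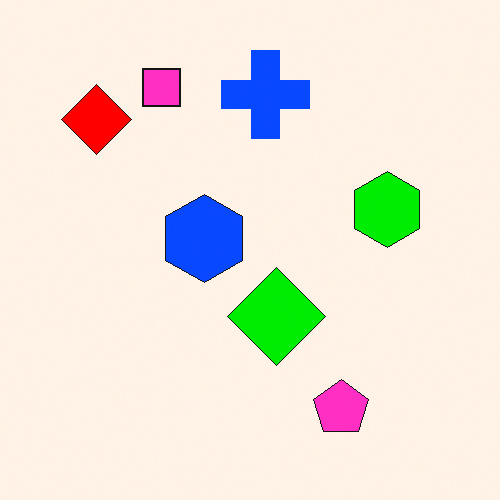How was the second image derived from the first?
It was heavily oversaturated.

All colors are more vivid — a global saturation change.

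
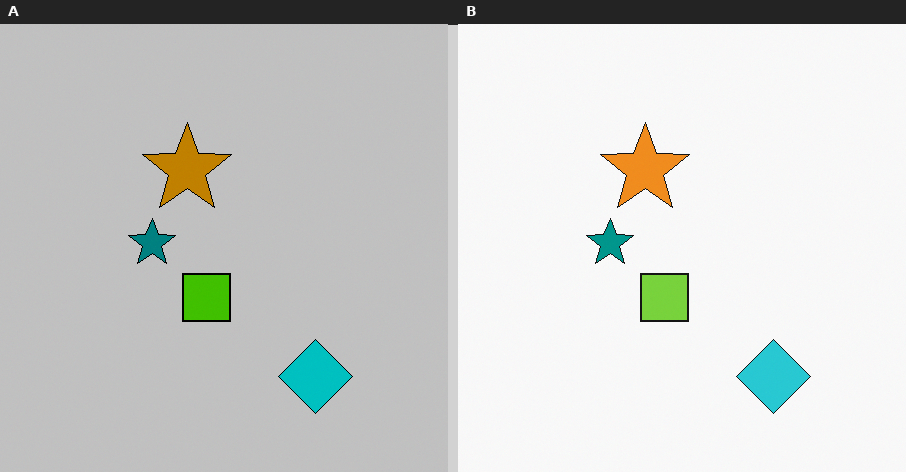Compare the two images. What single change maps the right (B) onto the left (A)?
The left (A) image is the right (B) heavily posterized to just a handful of flat colors.

Each flat color has snapped to a coarser quantized level — most visibly, the near-white background has dropped to a flat grey.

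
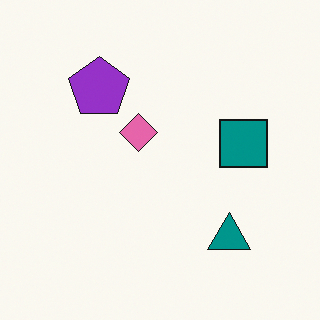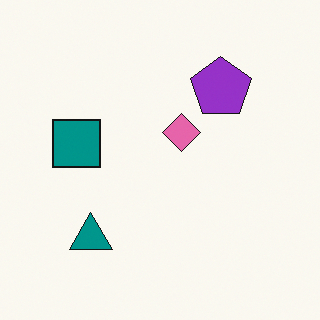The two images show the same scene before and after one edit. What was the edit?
The transformation is: flipped horizontally (left ↔ right).

The teal square is in the right of the first image and the left of the second — shapes on opposite sides of the vertical midline have swapped in a mirror flip.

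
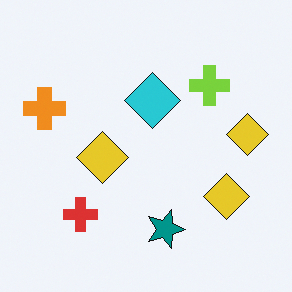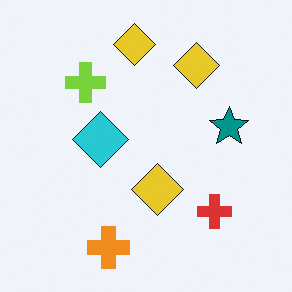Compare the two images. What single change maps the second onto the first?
The image was rotated 90° clockwise.

The orange cross sits in the bottom of the second image and the left of the first — consistent with a whole-image 90° clockwise rotation.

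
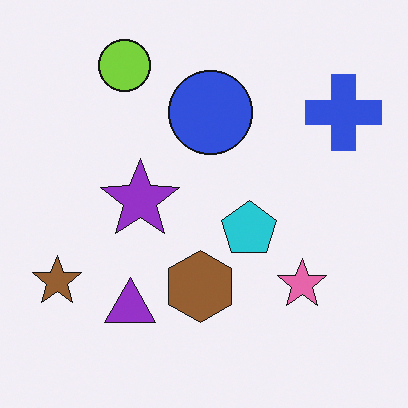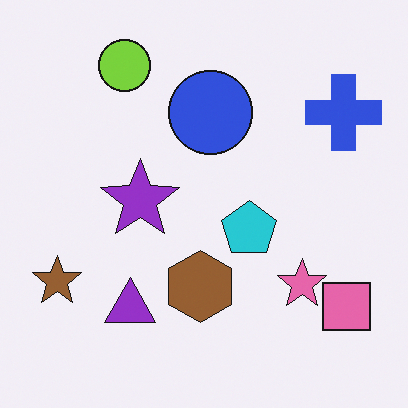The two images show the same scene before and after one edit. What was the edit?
The second image is the first overlaid with an additional pink square.

A pink square appears in the second image that is absent from the first.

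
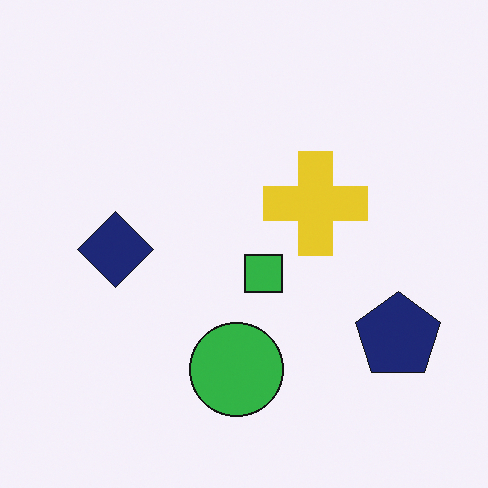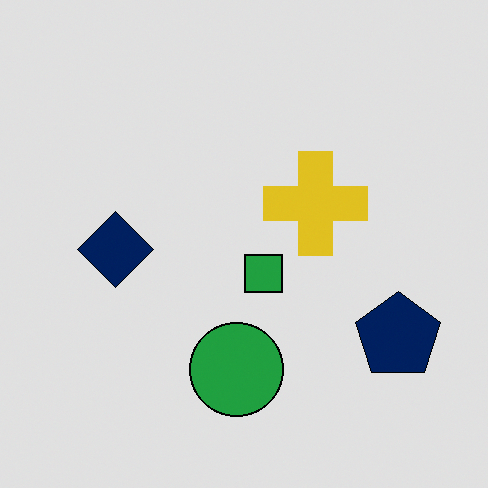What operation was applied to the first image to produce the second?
Posterized to a reduced palette.

Each flat color has snapped to a coarser quantized level — most visibly, the near-white background has dropped to a flat grey.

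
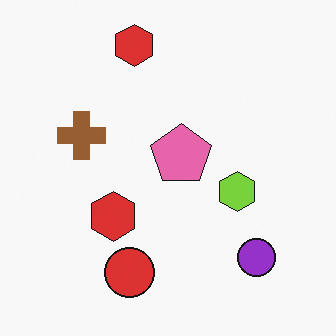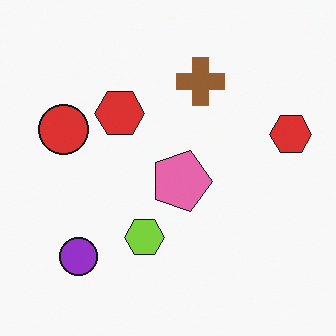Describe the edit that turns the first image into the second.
This is the original image rotated 90° clockwise.

The purple circle sits in the bottom-right of the first image and the bottom-left of the second — consistent with a whole-image 90° clockwise rotation.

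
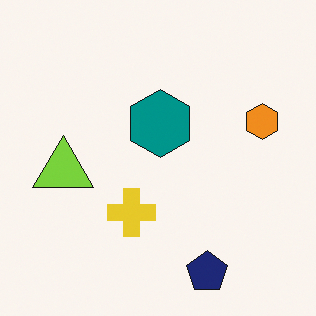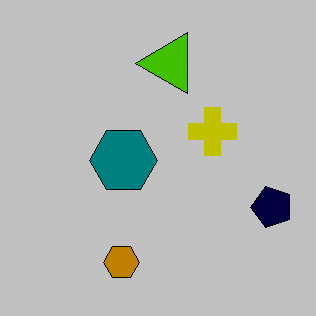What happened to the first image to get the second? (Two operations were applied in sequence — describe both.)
The second image is the first heavily posterized to just a handful of flat colors, then transposed (reflected across the top-left ↔ bottom-right diagonal).

Each flat color has snapped to a coarser quantized level — most visibly, the near-white background has dropped to a flat grey. Shapes have swapped their row and column positions — what was in the top-right is now in the bottom-left — a diagonal reflection.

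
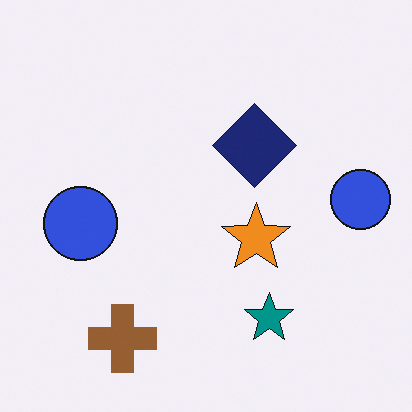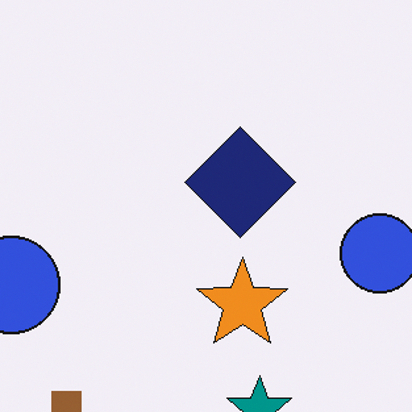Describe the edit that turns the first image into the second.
It was cropped to a modestly smaller region and rescaled.

The visible shapes are larger and the field of view is narrower; shapes near the original edges may be partly or wholly outside the frame — a crop-and-rescale.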